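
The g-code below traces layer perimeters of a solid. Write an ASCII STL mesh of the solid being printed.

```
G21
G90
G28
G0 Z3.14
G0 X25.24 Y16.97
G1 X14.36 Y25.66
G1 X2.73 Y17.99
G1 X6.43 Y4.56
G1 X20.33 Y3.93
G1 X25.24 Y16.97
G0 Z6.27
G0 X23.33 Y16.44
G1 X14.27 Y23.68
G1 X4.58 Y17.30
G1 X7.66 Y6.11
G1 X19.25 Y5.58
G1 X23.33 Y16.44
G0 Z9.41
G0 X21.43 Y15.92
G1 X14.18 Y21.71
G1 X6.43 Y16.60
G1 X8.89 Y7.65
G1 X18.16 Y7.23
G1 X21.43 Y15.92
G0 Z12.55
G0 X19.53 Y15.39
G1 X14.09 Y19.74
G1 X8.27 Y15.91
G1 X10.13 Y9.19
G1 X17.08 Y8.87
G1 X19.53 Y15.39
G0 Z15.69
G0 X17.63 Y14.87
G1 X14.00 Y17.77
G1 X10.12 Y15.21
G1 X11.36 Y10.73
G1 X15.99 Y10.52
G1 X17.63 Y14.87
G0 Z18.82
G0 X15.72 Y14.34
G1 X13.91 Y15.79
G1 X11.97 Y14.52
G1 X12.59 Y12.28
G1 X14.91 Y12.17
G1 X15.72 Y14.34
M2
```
solid part
  facet normal 0.0000 0.0000 -1.0000
    outer loop
      vertex 0.88 18.69 0.00
      vertex 14.45 27.63 0.00
      vertex 27.14 17.49 0.00
    endloop
  endfacet
  facet normal 0.0000 0.0000 -1.0000
    outer loop
      vertex 5.20 3.02 0.00
      vertex 0.88 18.69 0.00
      vertex 27.14 17.49 0.00
    endloop
  endfacet
  facet normal 0.0000 0.0000 -1.0000
    outer loop
      vertex 21.42 2.28 0.00
      vertex 5.20 3.02 0.00
      vertex 27.14 17.49 0.00
    endloop
  endfacet
  facet normal 0.5563 0.6962 0.4538
    outer loop
      vertex 27.14 17.49 0.00
      vertex 14.45 27.63 0.00
      vertex 13.82 13.82 21.96
    endloop
  endfacet
  facet normal -0.4902 0.7441 0.4539
    outer loop
      vertex 14.45 27.63 0.00
      vertex 0.88 18.69 0.00
      vertex 13.82 13.82 21.96
    endloop
  endfacet
  facet normal -0.8591 -0.2368 0.4537
    outer loop
      vertex 0.88 18.69 0.00
      vertex 5.20 3.02 0.00
      vertex 13.82 13.82 21.96
    endloop
  endfacet
  facet normal -0.0406 -0.8902 0.4537
    outer loop
      vertex 5.20 3.02 0.00
      vertex 21.42 2.28 0.00
      vertex 13.82 13.82 21.96
    endloop
  endfacet
  facet normal 0.8342 -0.3137 0.4536
    outer loop
      vertex 21.42 2.28 0.00
      vertex 27.14 17.49 0.00
      vertex 13.82 13.82 21.96
    endloop
  endfacet
endsolid part

The G0 Z moves step by Δz≈3.14 mm. The G1 loops shrink linearly with z, so the solid tapers from its base footprint up to z≈22. Closing with a flat bottom cap and the tapered top and triangulating gives 8 facets — a regular 5-sided pyramid, base circumscribed radius ≈ 13.8 mm, apex at z ≈ 22 mm.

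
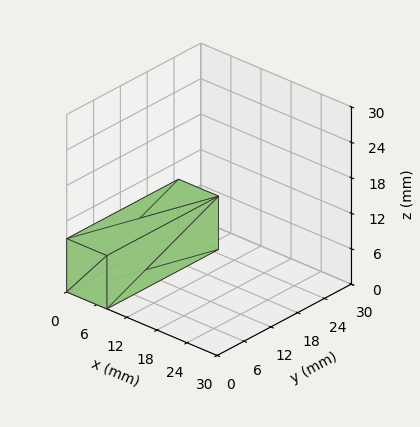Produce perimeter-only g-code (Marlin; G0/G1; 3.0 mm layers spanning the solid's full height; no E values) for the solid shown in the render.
Reading the render: the shape is a rectangular box, roughly 8 × 25 mm footprint and 9 mm tall (dimensions read to the nearest mm from the axis ticks). For the g-code, the solid's height is divided into equal slices at the stated Δz and each level perimeter traced with G1 moves after a G0 lift.

; perimeter-only toolpath
G21 ; units = mm
G90 ; absolute positioning
G28 ; home
; layer 1
G0 Z3.0
G0 X0.0 Y0.0
G1 X8.0 Y0.0
G1 X8.0 Y25.0
G1 X0.0 Y25.0
G1 X0.0 Y0.0
; layer 2
G0 Z6.0
G0 X0.0 Y0.0
G1 X8.0 Y0.0
G1 X8.0 Y25.0
G1 X0.0 Y25.0
G1 X0.0 Y0.0
; layer 3
G0 Z9.0
G0 X0.0 Y0.0
G1 X8.0 Y0.0
G1 X8.0 Y25.0
G1 X0.0 Y25.0
G1 X0.0 Y0.0
M2 ; end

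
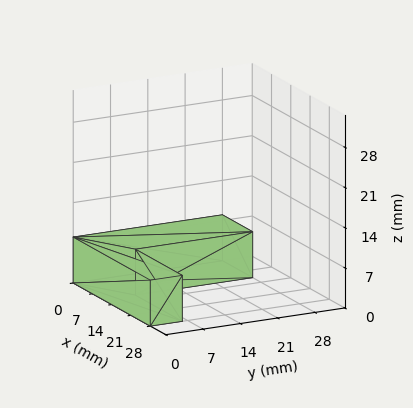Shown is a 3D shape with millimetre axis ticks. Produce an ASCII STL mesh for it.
Reading the render: the shape is an L-shaped prism: outer 28 × 28 mm, arm thicknesses ≈ 6 mm (horizontal) and 11 mm (vertical), extruded 8 mm in z (dimensions read to the nearest mm from the axis ticks). For the STL, each face is triangulated and given an outward normal.

solid part
  facet normal 0.0000 0.0000 -1.0000
    outer loop
      vertex 28.0 6.0 0.0
      vertex 28.0 0.0 0.0
      vertex 0.0 0.0 0.0
    endloop
  endfacet
  facet normal 0.0000 0.0000 -1.0000
    outer loop
      vertex 11.0 6.0 0.0
      vertex 28.0 6.0 0.0
      vertex 0.0 0.0 0.0
    endloop
  endfacet
  facet normal 0.0000 0.0000 -1.0000
    outer loop
      vertex 11.0 28.0 0.0
      vertex 11.0 6.0 0.0
      vertex 0.0 0.0 0.0
    endloop
  endfacet
  facet normal 0.0000 0.0000 -1.0000
    outer loop
      vertex 0.0 28.0 0.0
      vertex 11.0 28.0 0.0
      vertex 0.0 0.0 0.0
    endloop
  endfacet
  facet normal 0.0000 0.0000 1.0000
    outer loop
      vertex 0.0 0.0 8.0
      vertex 28.0 0.0 8.0
      vertex 28.0 6.0 8.0
    endloop
  endfacet
  facet normal 0.0000 0.0000 1.0000
    outer loop
      vertex 0.0 0.0 8.0
      vertex 28.0 6.0 8.0
      vertex 11.0 6.0 8.0
    endloop
  endfacet
  facet normal 0.0000 0.0000 1.0000
    outer loop
      vertex 0.0 0.0 8.0
      vertex 11.0 6.0 8.0
      vertex 11.0 28.0 8.0
    endloop
  endfacet
  facet normal 0.0000 0.0000 1.0000
    outer loop
      vertex 0.0 0.0 8.0
      vertex 11.0 28.0 8.0
      vertex 0.0 28.0 8.0
    endloop
  endfacet
  facet normal 0.0000 -1.0000 0.0000
    outer loop
      vertex 0.0 0.0 0.0
      vertex 28.0 0.0 0.0
      vertex 28.0 0.0 8.0
    endloop
  endfacet
  facet normal 0.0000 -1.0000 0.0000
    outer loop
      vertex 0.0 0.0 0.0
      vertex 28.0 0.0 8.0
      vertex 0.0 0.0 8.0
    endloop
  endfacet
  facet normal 1.0000 0.0000 0.0000
    outer loop
      vertex 28.0 0.0 0.0
      vertex 28.0 6.0 0.0
      vertex 28.0 6.0 8.0
    endloop
  endfacet
  facet normal 1.0000 0.0000 0.0000
    outer loop
      vertex 28.0 0.0 0.0
      vertex 28.0 6.0 8.0
      vertex 28.0 0.0 8.0
    endloop
  endfacet
  facet normal 0.0000 1.0000 0.0000
    outer loop
      vertex 28.0 6.0 0.0
      vertex 11.0 6.0 0.0
      vertex 11.0 6.0 8.0
    endloop
  endfacet
  facet normal 0.0000 1.0000 0.0000
    outer loop
      vertex 28.0 6.0 0.0
      vertex 11.0 6.0 8.0
      vertex 28.0 6.0 8.0
    endloop
  endfacet
  facet normal 1.0000 0.0000 0.0000
    outer loop
      vertex 11.0 6.0 0.0
      vertex 11.0 28.0 0.0
      vertex 11.0 28.0 8.0
    endloop
  endfacet
  facet normal 1.0000 0.0000 0.0000
    outer loop
      vertex 11.0 6.0 0.0
      vertex 11.0 28.0 8.0
      vertex 11.0 6.0 8.0
    endloop
  endfacet
  facet normal 0.0000 1.0000 0.0000
    outer loop
      vertex 11.0 28.0 0.0
      vertex 0.0 28.0 0.0
      vertex 0.0 28.0 8.0
    endloop
  endfacet
  facet normal 0.0000 1.0000 0.0000
    outer loop
      vertex 11.0 28.0 0.0
      vertex 0.0 28.0 8.0
      vertex 11.0 28.0 8.0
    endloop
  endfacet
  facet normal -1.0000 0.0000 0.0000
    outer loop
      vertex 0.0 28.0 0.0
      vertex 0.0 0.0 0.0
      vertex 0.0 0.0 8.0
    endloop
  endfacet
  facet normal -1.0000 0.0000 0.0000
    outer loop
      vertex 0.0 28.0 0.0
      vertex 0.0 0.0 8.0
      vertex 0.0 28.0 8.0
    endloop
  endfacet
endsolid part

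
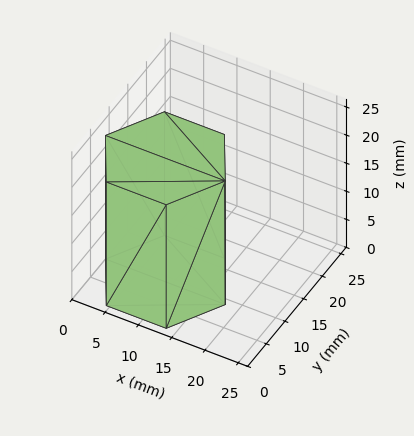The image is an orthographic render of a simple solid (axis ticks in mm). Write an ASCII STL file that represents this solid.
Reading the render: the shape is a regular 6-sided prism (a cylinder approximated with 6 flat sides), circumscribed radius ≈ 9 mm, height ≈ 22 mm (dimensions read to the nearest mm from the axis ticks). For the STL, each face is triangulated and given an outward normal.

solid part
  facet normal 0.0000 0.0000 -1.0000
    outer loop
      vertex 4.50 16.79 0.00
      vertex 13.50 16.79 0.00
      vertex 18.00 9.00 0.00
    endloop
  endfacet
  facet normal 0.0000 0.0000 -1.0000
    outer loop
      vertex 0.00 9.00 0.00
      vertex 4.50 16.79 0.00
      vertex 18.00 9.00 0.00
    endloop
  endfacet
  facet normal 0.0000 0.0000 -1.0000
    outer loop
      vertex 4.50 1.21 0.00
      vertex 0.00 9.00 0.00
      vertex 18.00 9.00 0.00
    endloop
  endfacet
  facet normal 0.0000 0.0000 -1.0000
    outer loop
      vertex 13.50 1.21 0.00
      vertex 4.50 1.21 0.00
      vertex 18.00 9.00 0.00
    endloop
  endfacet
  facet normal 0.0000 0.0000 1.0000
    outer loop
      vertex 18.00 9.00 22.00
      vertex 13.50 16.79 22.00
      vertex 4.50 16.79 22.00
    endloop
  endfacet
  facet normal 0.0000 0.0000 1.0000
    outer loop
      vertex 18.00 9.00 22.00
      vertex 4.50 16.79 22.00
      vertex 0.00 9.00 22.00
    endloop
  endfacet
  facet normal 0.0000 0.0000 1.0000
    outer loop
      vertex 18.00 9.00 22.00
      vertex 0.00 9.00 22.00
      vertex 4.50 1.21 22.00
    endloop
  endfacet
  facet normal 0.0000 0.0000 1.0000
    outer loop
      vertex 18.00 9.00 22.00
      vertex 4.50 1.21 22.00
      vertex 13.50 1.21 22.00
    endloop
  endfacet
  facet normal 0.8659 0.5002 0.0000
    outer loop
      vertex 18.00 9.00 0.00
      vertex 13.50 16.79 0.00
      vertex 13.50 16.79 22.00
    endloop
  endfacet
  facet normal 0.8659 0.5002 0.0000
    outer loop
      vertex 18.00 9.00 0.00
      vertex 13.50 16.79 22.00
      vertex 18.00 9.00 22.00
    endloop
  endfacet
  facet normal 0.0000 1.0000 0.0000
    outer loop
      vertex 13.50 16.79 0.00
      vertex 4.50 16.79 0.00
      vertex 4.50 16.79 22.00
    endloop
  endfacet
  facet normal 0.0000 1.0000 0.0000
    outer loop
      vertex 13.50 16.79 0.00
      vertex 4.50 16.79 22.00
      vertex 13.50 16.79 22.00
    endloop
  endfacet
  facet normal -0.8659 0.5002 0.0000
    outer loop
      vertex 4.50 16.79 0.00
      vertex 0.00 9.00 0.00
      vertex 0.00 9.00 22.00
    endloop
  endfacet
  facet normal -0.8659 0.5002 0.0000
    outer loop
      vertex 4.50 16.79 0.00
      vertex 0.00 9.00 22.00
      vertex 4.50 16.79 22.00
    endloop
  endfacet
  facet normal -0.8659 -0.5002 0.0000
    outer loop
      vertex 0.00 9.00 0.00
      vertex 4.50 1.21 0.00
      vertex 4.50 1.21 22.00
    endloop
  endfacet
  facet normal -0.8659 -0.5002 0.0000
    outer loop
      vertex 0.00 9.00 0.00
      vertex 4.50 1.21 22.00
      vertex 0.00 9.00 22.00
    endloop
  endfacet
  facet normal 0.0000 -1.0000 0.0000
    outer loop
      vertex 4.50 1.21 0.00
      vertex 13.50 1.21 0.00
      vertex 13.50 1.21 22.00
    endloop
  endfacet
  facet normal 0.0000 -1.0000 0.0000
    outer loop
      vertex 4.50 1.21 0.00
      vertex 13.50 1.21 22.00
      vertex 4.50 1.21 22.00
    endloop
  endfacet
  facet normal 0.8659 -0.5002 0.0000
    outer loop
      vertex 13.50 1.21 0.00
      vertex 18.00 9.00 0.00
      vertex 18.00 9.00 22.00
    endloop
  endfacet
  facet normal 0.8659 -0.5002 0.0000
    outer loop
      vertex 13.50 1.21 0.00
      vertex 18.00 9.00 22.00
      vertex 13.50 1.21 22.00
    endloop
  endfacet
endsolid part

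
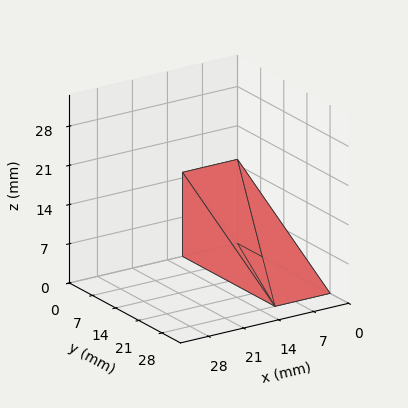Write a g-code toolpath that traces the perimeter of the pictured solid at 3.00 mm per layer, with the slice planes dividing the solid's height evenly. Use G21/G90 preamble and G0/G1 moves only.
Reading the render: the shape is a wedge (ramp): 11 × 28 mm base, rising to 15 mm along the y=0 edge and sloping linearly to z=0 at y=28 (dimensions read to the nearest mm from the axis ticks). For the g-code, the solid's height is divided into equal slices at the stated Δz and each level perimeter traced with G1 moves after a G0 lift.

; perimeter-only toolpath
G21 ; units = mm
G90 ; absolute positioning
G28 ; home
; layer 1
G0 Z3.00
G0 X0.00 Y0.00
G1 X11.00 Y0.00
G1 X11.00 Y22.40
G1 X0.00 Y22.40
G1 X0.00 Y0.00
; layer 2
G0 Z6.00
G0 X0.00 Y0.00
G1 X11.00 Y0.00
G1 X11.00 Y16.80
G1 X0.00 Y16.80
G1 X0.00 Y0.00
; layer 3
G0 Z9.00
G0 X0.00 Y0.00
G1 X11.00 Y0.00
G1 X11.00 Y11.20
G1 X0.00 Y11.20
G1 X0.00 Y0.00
; layer 4
G0 Z12.00
G0 X0.00 Y0.00
G1 X11.00 Y0.00
G1 X11.00 Y5.60
G1 X0.00 Y5.60
G1 X0.00 Y0.00
M2 ; end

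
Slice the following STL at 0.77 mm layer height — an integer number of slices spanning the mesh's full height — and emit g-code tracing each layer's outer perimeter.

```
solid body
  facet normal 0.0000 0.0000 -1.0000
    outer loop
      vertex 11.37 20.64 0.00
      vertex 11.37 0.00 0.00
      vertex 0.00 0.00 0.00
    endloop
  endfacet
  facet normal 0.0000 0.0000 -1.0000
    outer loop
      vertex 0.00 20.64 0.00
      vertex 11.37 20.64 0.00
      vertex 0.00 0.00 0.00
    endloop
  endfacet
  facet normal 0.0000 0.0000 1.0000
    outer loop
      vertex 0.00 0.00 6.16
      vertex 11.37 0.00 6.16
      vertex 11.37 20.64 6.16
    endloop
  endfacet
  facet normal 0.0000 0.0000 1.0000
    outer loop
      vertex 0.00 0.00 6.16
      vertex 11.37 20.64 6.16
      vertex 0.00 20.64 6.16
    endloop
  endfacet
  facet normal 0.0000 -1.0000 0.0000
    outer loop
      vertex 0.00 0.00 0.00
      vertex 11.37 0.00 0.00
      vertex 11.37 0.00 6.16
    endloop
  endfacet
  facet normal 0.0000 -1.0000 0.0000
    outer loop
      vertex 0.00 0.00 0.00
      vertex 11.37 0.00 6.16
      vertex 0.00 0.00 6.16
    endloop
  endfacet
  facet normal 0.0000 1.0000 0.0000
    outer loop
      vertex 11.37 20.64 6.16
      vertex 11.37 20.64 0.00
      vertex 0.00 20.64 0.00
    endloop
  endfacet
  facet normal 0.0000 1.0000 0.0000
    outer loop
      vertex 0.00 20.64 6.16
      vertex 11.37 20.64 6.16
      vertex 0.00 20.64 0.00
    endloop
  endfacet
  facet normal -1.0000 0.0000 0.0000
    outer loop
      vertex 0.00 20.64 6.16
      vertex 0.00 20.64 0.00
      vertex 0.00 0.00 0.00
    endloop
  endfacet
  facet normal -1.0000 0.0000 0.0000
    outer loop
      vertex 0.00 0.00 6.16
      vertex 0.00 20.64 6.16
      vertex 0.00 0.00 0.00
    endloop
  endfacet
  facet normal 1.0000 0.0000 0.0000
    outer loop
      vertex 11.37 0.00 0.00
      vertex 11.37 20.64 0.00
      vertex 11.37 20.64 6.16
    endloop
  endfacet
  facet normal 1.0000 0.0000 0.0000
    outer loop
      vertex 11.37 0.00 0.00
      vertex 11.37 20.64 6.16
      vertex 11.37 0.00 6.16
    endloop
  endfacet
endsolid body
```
; perimeter-only toolpath
G21 ; units = mm
G90 ; absolute positioning
G28 ; home
; layer 1
G0 Z0.77
G0 X0.00 Y0.00
G1 X11.37 Y0.00
G1 X11.37 Y20.64
G1 X0.00 Y20.64
G1 X0.00 Y0.00
; layer 2
G0 Z1.54
G0 X0.00 Y0.00
G1 X11.37 Y0.00
G1 X11.37 Y20.64
G1 X0.00 Y20.64
G1 X0.00 Y0.00
; layer 3
G0 Z2.31
G0 X0.00 Y0.00
G1 X11.37 Y0.00
G1 X11.37 Y20.64
G1 X0.00 Y20.64
G1 X0.00 Y0.00
; layer 4
G0 Z3.08
G0 X0.00 Y0.00
G1 X11.37 Y0.00
G1 X11.37 Y20.64
G1 X0.00 Y20.64
G1 X0.00 Y0.00
; layer 5
G0 Z3.85
G0 X0.00 Y0.00
G1 X11.37 Y0.00
G1 X11.37 Y20.64
G1 X0.00 Y20.64
G1 X0.00 Y0.00
; layer 6
G0 Z4.62
G0 X0.00 Y0.00
G1 X11.37 Y0.00
G1 X11.37 Y20.64
G1 X0.00 Y20.64
G1 X0.00 Y0.00
; layer 7
G0 Z5.39
G0 X0.00 Y0.00
G1 X11.37 Y0.00
G1 X11.37 Y20.64
G1 X0.00 Y20.64
G1 X0.00 Y0.00
; layer 8
G0 Z6.16
G0 X0.00 Y0.00
G1 X11.37 Y0.00
G1 X11.37 Y20.64
G1 X0.00 Y20.64
G1 X0.00 Y0.00
M2 ; end

The solid is a rectangular box, roughly 11.4 × 20.6 mm footprint and 6.16 mm tall. Slicing at Δz = 0.77 mm — 8 equal slices spanning the solid's height, so layer i sits at z = i·h/8 — gives 8 non-empty perimeters. Each is a 4-segment closed polygon; G0 lifts to the layer z and rapids to the start vertex, then G1 traces the edges.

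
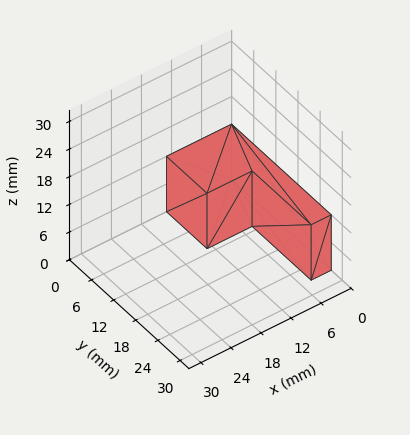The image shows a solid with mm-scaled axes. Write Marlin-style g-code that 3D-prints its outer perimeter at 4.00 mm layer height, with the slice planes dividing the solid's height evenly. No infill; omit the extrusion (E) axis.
Reading the render: the shape is an L-shaped prism: outer 13 × 27 mm, arm thicknesses ≈ 11 mm (horizontal) and 4 mm (vertical), extruded 12 mm in z (dimensions read to the nearest mm from the axis ticks). For the g-code, the solid's height is divided into equal slices at the stated Δz and each level perimeter traced with G1 moves after a G0 lift.

; perimeter-only toolpath
G21 ; units = mm
G90 ; absolute positioning
G28 ; home
; layer 1
G0 Z4.00
G0 X0.00 Y0.00
G1 X13.00 Y0.00
G1 X13.00 Y11.00
G1 X4.00 Y11.00
G1 X4.00 Y27.00
G1 X0.00 Y27.00
G1 X0.00 Y0.00
; layer 2
G0 Z8.00
G0 X0.00 Y0.00
G1 X13.00 Y0.00
G1 X13.00 Y11.00
G1 X4.00 Y11.00
G1 X4.00 Y27.00
G1 X0.00 Y27.00
G1 X0.00 Y0.00
; layer 3
G0 Z12.00
G0 X0.00 Y0.00
G1 X13.00 Y0.00
G1 X13.00 Y11.00
G1 X4.00 Y11.00
G1 X4.00 Y27.00
G1 X0.00 Y27.00
G1 X0.00 Y0.00
M2 ; end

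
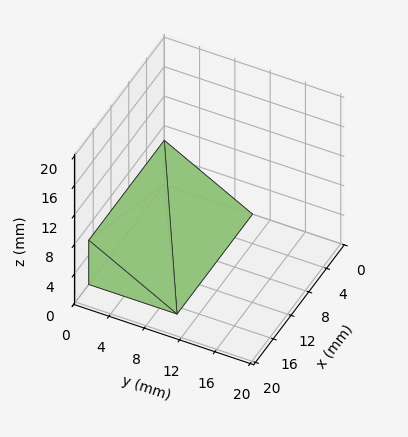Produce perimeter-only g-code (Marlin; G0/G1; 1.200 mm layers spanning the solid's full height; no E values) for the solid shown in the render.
Reading the render: the shape is a wedge (ramp): 17 × 10 mm base, rising to 6 mm along the y=0 edge and sloping linearly to z=0 at y=10 (dimensions read to the nearest mm from the axis ticks). For the g-code, the solid's height is divided into equal slices at the stated Δz and each level perimeter traced with G1 moves after a G0 lift.

; perimeter-only toolpath
G21 ; units = mm
G90 ; absolute positioning
G28 ; home
; layer 1
G0 Z1.200
G0 X0.000 Y0.000
G1 X17.000 Y0.000
G1 X17.000 Y8.000
G1 X0.000 Y8.000
G1 X0.000 Y0.000
; layer 2
G0 Z2.400
G0 X0.000 Y0.000
G1 X17.000 Y0.000
G1 X17.000 Y6.000
G1 X0.000 Y6.000
G1 X0.000 Y0.000
; layer 3
G0 Z3.600
G0 X0.000 Y0.000
G1 X17.000 Y0.000
G1 X17.000 Y4.000
G1 X0.000 Y4.000
G1 X0.000 Y0.000
; layer 4
G0 Z4.800
G0 X0.000 Y0.000
G1 X17.000 Y0.000
G1 X17.000 Y2.000
G1 X0.000 Y2.000
G1 X0.000 Y0.000
M2 ; end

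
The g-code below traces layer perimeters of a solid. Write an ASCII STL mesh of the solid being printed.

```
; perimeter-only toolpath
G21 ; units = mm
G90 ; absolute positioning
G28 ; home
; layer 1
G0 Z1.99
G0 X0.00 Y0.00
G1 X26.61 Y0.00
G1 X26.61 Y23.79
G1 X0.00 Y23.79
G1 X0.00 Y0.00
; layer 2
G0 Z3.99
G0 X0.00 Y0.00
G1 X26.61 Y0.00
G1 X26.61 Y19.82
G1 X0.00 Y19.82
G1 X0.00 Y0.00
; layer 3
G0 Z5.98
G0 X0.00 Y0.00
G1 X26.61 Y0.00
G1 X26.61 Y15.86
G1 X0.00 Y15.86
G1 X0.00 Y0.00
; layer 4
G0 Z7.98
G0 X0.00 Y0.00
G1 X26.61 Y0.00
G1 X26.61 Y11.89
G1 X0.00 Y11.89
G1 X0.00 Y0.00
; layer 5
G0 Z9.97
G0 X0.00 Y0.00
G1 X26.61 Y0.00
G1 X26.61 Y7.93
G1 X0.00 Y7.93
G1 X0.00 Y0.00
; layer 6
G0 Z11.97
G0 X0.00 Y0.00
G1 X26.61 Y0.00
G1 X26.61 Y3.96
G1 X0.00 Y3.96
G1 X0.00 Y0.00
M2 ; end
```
solid part
  facet normal 0.0000 0.0000 -1.0000
    outer loop
      vertex 26.61 27.75 0.00
      vertex 26.61 0.00 0.00
      vertex 0.00 0.00 0.00
    endloop
  endfacet
  facet normal 0.0000 0.0000 -1.0000
    outer loop
      vertex 0.00 27.75 0.00
      vertex 26.61 27.75 0.00
      vertex 0.00 0.00 0.00
    endloop
  endfacet
  facet normal 0.0000 -1.0000 0.0000
    outer loop
      vertex 0.00 0.00 0.00
      vertex 26.61 0.00 0.00
      vertex 26.61 0.00 13.96
    endloop
  endfacet
  facet normal 0.0000 -1.0000 0.0000
    outer loop
      vertex 0.00 0.00 0.00
      vertex 26.61 0.00 13.96
      vertex 0.00 0.00 13.96
    endloop
  endfacet
  facet normal 0.0000 0.4494 0.8933
    outer loop
      vertex 0.00 0.00 13.96
      vertex 26.61 0.00 13.96
      vertex 26.61 27.75 0.00
    endloop
  endfacet
  facet normal 0.0000 0.4494 0.8933
    outer loop
      vertex 0.00 0.00 13.96
      vertex 26.61 27.75 0.00
      vertex 0.00 27.75 0.00
    endloop
  endfacet
  facet normal -1.0000 0.0000 0.0000
    outer loop
      vertex 0.00 0.00 13.96
      vertex 0.00 27.75 0.00
      vertex 0.00 0.00 0.00
    endloop
  endfacet
  facet normal 1.0000 0.0000 0.0000
    outer loop
      vertex 26.61 0.00 0.00
      vertex 26.61 27.75 0.00
      vertex 26.61 0.00 13.96
    endloop
  endfacet
endsolid part

The G0 Z moves step by Δz≈1.99 mm. The G1 loops shrink linearly with z, so the solid tapers from its base footprint up to z≈14. Closing with a flat bottom cap and the tapered top and triangulating gives 8 facets — a wedge (ramp): 26.6 × 27.8 mm base, rising to 14 mm along the y=0 edge and sloping linearly to z=0 at y=27.8.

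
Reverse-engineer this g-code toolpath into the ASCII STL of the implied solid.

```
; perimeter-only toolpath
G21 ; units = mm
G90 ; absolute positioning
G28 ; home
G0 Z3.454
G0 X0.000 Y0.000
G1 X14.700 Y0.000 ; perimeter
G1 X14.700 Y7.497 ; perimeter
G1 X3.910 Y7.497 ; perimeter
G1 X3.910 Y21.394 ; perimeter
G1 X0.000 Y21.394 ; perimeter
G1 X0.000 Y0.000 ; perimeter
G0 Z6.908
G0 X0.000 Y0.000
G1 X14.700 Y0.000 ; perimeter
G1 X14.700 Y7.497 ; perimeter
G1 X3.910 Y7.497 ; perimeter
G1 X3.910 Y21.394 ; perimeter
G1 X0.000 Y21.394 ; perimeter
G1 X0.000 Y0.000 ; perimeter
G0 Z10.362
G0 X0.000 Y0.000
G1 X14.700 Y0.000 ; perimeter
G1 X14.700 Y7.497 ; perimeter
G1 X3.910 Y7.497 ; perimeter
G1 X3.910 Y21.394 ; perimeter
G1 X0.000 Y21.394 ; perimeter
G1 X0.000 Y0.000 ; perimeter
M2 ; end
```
solid part
  facet normal 0.0000 0.0000 -1.0000
    outer loop
      vertex 14.700 7.497 0.000
      vertex 14.700 0.000 0.000
      vertex 0.000 0.000 0.000
    endloop
  endfacet
  facet normal 0.0000 0.0000 -1.0000
    outer loop
      vertex 3.910 7.497 0.000
      vertex 14.700 7.497 0.000
      vertex 0.000 0.000 0.000
    endloop
  endfacet
  facet normal 0.0000 0.0000 -1.0000
    outer loop
      vertex 3.910 21.394 0.000
      vertex 3.910 7.497 0.000
      vertex 0.000 0.000 0.000
    endloop
  endfacet
  facet normal 0.0000 0.0000 -1.0000
    outer loop
      vertex 0.000 21.394 0.000
      vertex 3.910 21.394 0.000
      vertex 0.000 0.000 0.000
    endloop
  endfacet
  facet normal 0.0000 0.0000 1.0000
    outer loop
      vertex 0.000 0.000 10.362
      vertex 14.700 0.000 10.362
      vertex 14.700 7.497 10.362
    endloop
  endfacet
  facet normal 0.0000 0.0000 1.0000
    outer loop
      vertex 0.000 0.000 10.362
      vertex 14.700 7.497 10.362
      vertex 3.910 7.497 10.362
    endloop
  endfacet
  facet normal 0.0000 0.0000 1.0000
    outer loop
      vertex 0.000 0.000 10.362
      vertex 3.910 7.497 10.362
      vertex 3.910 21.394 10.362
    endloop
  endfacet
  facet normal 0.0000 0.0000 1.0000
    outer loop
      vertex 0.000 0.000 10.362
      vertex 3.910 21.394 10.362
      vertex 0.000 21.394 10.362
    endloop
  endfacet
  facet normal 0.0000 -1.0000 0.0000
    outer loop
      vertex 0.000 0.000 0.000
      vertex 14.700 0.000 0.000
      vertex 14.700 0.000 10.362
    endloop
  endfacet
  facet normal 0.0000 -1.0000 0.0000
    outer loop
      vertex 0.000 0.000 0.000
      vertex 14.700 0.000 10.362
      vertex 0.000 0.000 10.362
    endloop
  endfacet
  facet normal 1.0000 0.0000 0.0000
    outer loop
      vertex 14.700 0.000 0.000
      vertex 14.700 7.497 0.000
      vertex 14.700 7.497 10.362
    endloop
  endfacet
  facet normal 1.0000 0.0000 0.0000
    outer loop
      vertex 14.700 0.000 0.000
      vertex 14.700 7.497 10.362
      vertex 14.700 0.000 10.362
    endloop
  endfacet
  facet normal 0.0000 1.0000 0.0000
    outer loop
      vertex 14.700 7.497 0.000
      vertex 3.910 7.497 0.000
      vertex 3.910 7.497 10.362
    endloop
  endfacet
  facet normal 0.0000 1.0000 0.0000
    outer loop
      vertex 14.700 7.497 0.000
      vertex 3.910 7.497 10.362
      vertex 14.700 7.497 10.362
    endloop
  endfacet
  facet normal 1.0000 0.0000 0.0000
    outer loop
      vertex 3.910 7.497 0.000
      vertex 3.910 21.394 0.000
      vertex 3.910 21.394 10.362
    endloop
  endfacet
  facet normal 1.0000 0.0000 0.0000
    outer loop
      vertex 3.910 7.497 0.000
      vertex 3.910 21.394 10.362
      vertex 3.910 7.497 10.362
    endloop
  endfacet
  facet normal 0.0000 1.0000 0.0000
    outer loop
      vertex 3.910 21.394 0.000
      vertex 0.000 21.394 0.000
      vertex 0.000 21.394 10.362
    endloop
  endfacet
  facet normal 0.0000 1.0000 0.0000
    outer loop
      vertex 3.910 21.394 0.000
      vertex 0.000 21.394 10.362
      vertex 3.910 21.394 10.362
    endloop
  endfacet
  facet normal -1.0000 0.0000 0.0000
    outer loop
      vertex 0.000 21.394 0.000
      vertex 0.000 0.000 0.000
      vertex 0.000 0.000 10.362
    endloop
  endfacet
  facet normal -1.0000 0.0000 0.0000
    outer loop
      vertex 0.000 21.394 0.000
      vertex 0.000 0.000 10.362
      vertex 0.000 21.394 10.362
    endloop
  endfacet
endsolid part

The G0 Z moves step by Δz≈3.454 mm. Every layer's G1 loop is the same polygon, so the solid is a straight extrusion of it from z=0 to z≈10.4. Closing with flat bottom and top caps and triangulating gives 20 facets — an L-shaped prism: outer 14.7 × 21.4 mm, arm thicknesses ≈ 7.5 mm (horizontal) and 3.91 mm (vertical), extruded 10.4 mm in z.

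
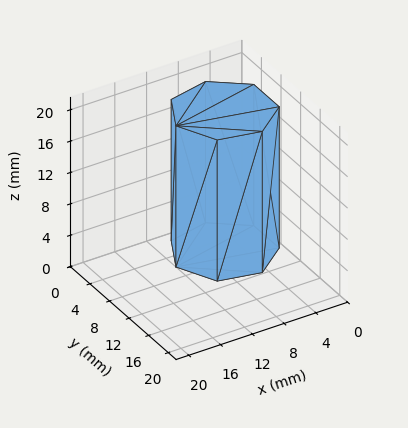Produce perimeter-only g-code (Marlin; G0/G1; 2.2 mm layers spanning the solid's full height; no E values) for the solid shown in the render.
Reading the render: the shape is a regular 7-sided prism (a cylinder approximated with 7 flat sides), circumscribed radius ≈ 6 mm, height ≈ 18 mm (dimensions read to the nearest mm from the axis ticks). For the g-code, the solid's height is divided into equal slices at the stated Δz and each level perimeter traced with G1 moves after a G0 lift.

; perimeter-only toolpath
G21 ; units = mm
G90 ; absolute positioning
G28 ; home
; layer 1
G0 Z2.2
G0 X12.0 Y6.0
G1 X9.7 Y10.7
G1 X4.7 Y11.8
G1 X0.6 Y8.6
G1 X0.6 Y3.4
G1 X4.7 Y0.2
G1 X9.7 Y1.3
G1 X12.0 Y6.0
; layer 2
G0 Z4.5
G0 X12.0 Y6.0
G1 X9.7 Y10.7
G1 X4.7 Y11.8
G1 X0.6 Y8.6
G1 X0.6 Y3.4
G1 X4.7 Y0.2
G1 X9.7 Y1.3
G1 X12.0 Y6.0
; layer 3
G0 Z6.8
G0 X12.0 Y6.0
G1 X9.7 Y10.7
G1 X4.7 Y11.8
G1 X0.6 Y8.6
G1 X0.6 Y3.4
G1 X4.7 Y0.2
G1 X9.7 Y1.3
G1 X12.0 Y6.0
; layer 4
G0 Z9.0
G0 X12.0 Y6.0
G1 X9.7 Y10.7
G1 X4.7 Y11.8
G1 X0.6 Y8.6
G1 X0.6 Y3.4
G1 X4.7 Y0.2
G1 X9.7 Y1.3
G1 X12.0 Y6.0
; layer 5
G0 Z11.2
G0 X12.0 Y6.0
G1 X9.7 Y10.7
G1 X4.7 Y11.8
G1 X0.6 Y8.6
G1 X0.6 Y3.4
G1 X4.7 Y0.2
G1 X9.7 Y1.3
G1 X12.0 Y6.0
; layer 6
G0 Z13.5
G0 X12.0 Y6.0
G1 X9.7 Y10.7
G1 X4.7 Y11.8
G1 X0.6 Y8.6
G1 X0.6 Y3.4
G1 X4.7 Y0.2
G1 X9.7 Y1.3
G1 X12.0 Y6.0
; layer 7
G0 Z15.8
G0 X12.0 Y6.0
G1 X9.7 Y10.7
G1 X4.7 Y11.8
G1 X0.6 Y8.6
G1 X0.6 Y3.4
G1 X4.7 Y0.2
G1 X9.7 Y1.3
G1 X12.0 Y6.0
; layer 8
G0 Z18.0
G0 X12.0 Y6.0
G1 X9.7 Y10.7
G1 X4.7 Y11.8
G1 X0.6 Y8.6
G1 X0.6 Y3.4
G1 X4.7 Y0.2
G1 X9.7 Y1.3
G1 X12.0 Y6.0
M2 ; end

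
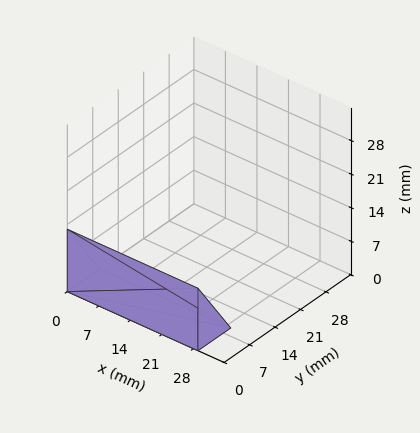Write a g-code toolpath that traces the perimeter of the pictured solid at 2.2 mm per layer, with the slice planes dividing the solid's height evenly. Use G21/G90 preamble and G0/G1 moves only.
Reading the render: the shape is a wedge (ramp): 29 × 9 mm base, rising to 13 mm along the y=0 edge and sloping linearly to z=0 at y=9 (dimensions read to the nearest mm from the axis ticks). For the g-code, the solid's height is divided into equal slices at the stated Δz and each level perimeter traced with G1 moves after a G0 lift.

; perimeter-only toolpath
G21 ; units = mm
G90 ; absolute positioning
G28 ; home
; layer 1
G0 Z2.2
G0 X0.0 Y0.0
G1 X29.0 Y0.0
G1 X29.0 Y7.5
G1 X0.0 Y7.5
G1 X0.0 Y0.0
; layer 2
G0 Z4.3
G0 X0.0 Y0.0
G1 X29.0 Y0.0
G1 X29.0 Y6.0
G1 X0.0 Y6.0
G1 X0.0 Y0.0
; layer 3
G0 Z6.5
G0 X0.0 Y0.0
G1 X29.0 Y0.0
G1 X29.0 Y4.5
G1 X0.0 Y4.5
G1 X0.0 Y0.0
; layer 4
G0 Z8.7
G0 X0.0 Y0.0
G1 X29.0 Y0.0
G1 X29.0 Y3.0
G1 X0.0 Y3.0
G1 X0.0 Y0.0
; layer 5
G0 Z10.8
G0 X0.0 Y0.0
G1 X29.0 Y0.0
G1 X29.0 Y1.5
G1 X0.0 Y1.5
G1 X0.0 Y0.0
M2 ; end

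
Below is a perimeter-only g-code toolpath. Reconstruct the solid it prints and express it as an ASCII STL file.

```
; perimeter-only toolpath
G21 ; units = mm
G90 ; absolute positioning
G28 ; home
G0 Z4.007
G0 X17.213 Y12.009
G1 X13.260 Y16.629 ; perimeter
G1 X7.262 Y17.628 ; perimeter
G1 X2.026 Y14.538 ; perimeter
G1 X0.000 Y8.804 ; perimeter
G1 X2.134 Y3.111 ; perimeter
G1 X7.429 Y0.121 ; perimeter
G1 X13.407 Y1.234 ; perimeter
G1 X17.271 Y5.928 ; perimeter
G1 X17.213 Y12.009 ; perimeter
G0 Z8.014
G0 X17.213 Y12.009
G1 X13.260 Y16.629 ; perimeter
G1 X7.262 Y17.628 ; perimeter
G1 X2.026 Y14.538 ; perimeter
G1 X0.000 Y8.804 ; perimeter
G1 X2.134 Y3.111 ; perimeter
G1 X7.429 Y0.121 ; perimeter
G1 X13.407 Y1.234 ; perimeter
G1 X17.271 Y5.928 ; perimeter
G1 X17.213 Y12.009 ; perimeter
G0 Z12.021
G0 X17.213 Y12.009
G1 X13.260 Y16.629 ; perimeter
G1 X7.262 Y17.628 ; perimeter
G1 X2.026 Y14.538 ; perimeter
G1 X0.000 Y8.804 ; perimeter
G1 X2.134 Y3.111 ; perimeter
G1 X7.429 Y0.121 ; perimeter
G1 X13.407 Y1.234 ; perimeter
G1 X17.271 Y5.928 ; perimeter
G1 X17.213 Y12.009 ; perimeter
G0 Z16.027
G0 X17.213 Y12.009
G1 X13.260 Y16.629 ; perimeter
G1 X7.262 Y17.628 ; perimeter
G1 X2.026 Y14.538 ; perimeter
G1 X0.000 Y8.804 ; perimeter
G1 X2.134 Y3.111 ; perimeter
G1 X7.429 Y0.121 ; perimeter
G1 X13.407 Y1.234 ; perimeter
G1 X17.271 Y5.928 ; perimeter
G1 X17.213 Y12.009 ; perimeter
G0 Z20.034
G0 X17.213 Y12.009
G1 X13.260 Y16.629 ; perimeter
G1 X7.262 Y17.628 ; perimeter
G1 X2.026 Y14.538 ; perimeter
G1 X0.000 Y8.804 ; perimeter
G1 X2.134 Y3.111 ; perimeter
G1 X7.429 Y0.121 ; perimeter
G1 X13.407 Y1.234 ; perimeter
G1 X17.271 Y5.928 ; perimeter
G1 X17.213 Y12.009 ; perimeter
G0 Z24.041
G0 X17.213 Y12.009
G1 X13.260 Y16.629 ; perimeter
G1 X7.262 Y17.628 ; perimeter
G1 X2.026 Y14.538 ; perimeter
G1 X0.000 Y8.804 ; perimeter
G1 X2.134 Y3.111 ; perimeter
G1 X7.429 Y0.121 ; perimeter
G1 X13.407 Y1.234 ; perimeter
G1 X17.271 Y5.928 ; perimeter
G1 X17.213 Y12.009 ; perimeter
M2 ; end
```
solid part
  facet normal 0.0000 0.0000 -1.0000
    outer loop
      vertex 7.262 17.628 0.000
      vertex 13.260 16.629 0.000
      vertex 17.213 12.009 0.000
    endloop
  endfacet
  facet normal 0.0000 0.0000 -1.0000
    outer loop
      vertex 2.026 14.538 0.000
      vertex 7.262 17.628 0.000
      vertex 17.213 12.009 0.000
    endloop
  endfacet
  facet normal 0.0000 0.0000 -1.0000
    outer loop
      vertex 0.000 8.804 0.000
      vertex 2.026 14.538 0.000
      vertex 17.213 12.009 0.000
    endloop
  endfacet
  facet normal 0.0000 0.0000 -1.0000
    outer loop
      vertex 2.134 3.111 0.000
      vertex 0.000 8.804 0.000
      vertex 17.213 12.009 0.000
    endloop
  endfacet
  facet normal 0.0000 0.0000 -1.0000
    outer loop
      vertex 7.429 0.121 0.000
      vertex 2.134 3.111 0.000
      vertex 17.213 12.009 0.000
    endloop
  endfacet
  facet normal 0.0000 0.0000 -1.0000
    outer loop
      vertex 13.407 1.234 0.000
      vertex 7.429 0.121 0.000
      vertex 17.213 12.009 0.000
    endloop
  endfacet
  facet normal 0.0000 0.0000 -1.0000
    outer loop
      vertex 17.271 5.928 0.000
      vertex 13.407 1.234 0.000
      vertex 17.213 12.009 0.000
    endloop
  endfacet
  facet normal 0.0000 0.0000 1.0000
    outer loop
      vertex 17.213 12.009 24.041
      vertex 13.260 16.629 24.041
      vertex 7.262 17.628 24.041
    endloop
  endfacet
  facet normal 0.0000 0.0000 1.0000
    outer loop
      vertex 17.213 12.009 24.041
      vertex 7.262 17.628 24.041
      vertex 2.026 14.538 24.041
    endloop
  endfacet
  facet normal 0.0000 0.0000 1.0000
    outer loop
      vertex 17.213 12.009 24.041
      vertex 2.026 14.538 24.041
      vertex 0.000 8.804 24.041
    endloop
  endfacet
  facet normal 0.0000 0.0000 1.0000
    outer loop
      vertex 17.213 12.009 24.041
      vertex 0.000 8.804 24.041
      vertex 2.134 3.111 24.041
    endloop
  endfacet
  facet normal 0.0000 0.0000 1.0000
    outer loop
      vertex 17.213 12.009 24.041
      vertex 2.134 3.111 24.041
      vertex 7.429 0.121 24.041
    endloop
  endfacet
  facet normal 0.0000 0.0000 1.0000
    outer loop
      vertex 17.213 12.009 24.041
      vertex 7.429 0.121 24.041
      vertex 13.407 1.234 24.041
    endloop
  endfacet
  facet normal 0.0000 0.0000 1.0000
    outer loop
      vertex 17.213 12.009 24.041
      vertex 13.407 1.234 24.041
      vertex 17.271 5.928 24.041
    endloop
  endfacet
  facet normal 0.7598 0.6501 0.0000
    outer loop
      vertex 17.213 12.009 0.000
      vertex 13.260 16.629 0.000
      vertex 13.260 16.629 24.041
    endloop
  endfacet
  facet normal 0.7598 0.6501 0.0000
    outer loop
      vertex 17.213 12.009 0.000
      vertex 13.260 16.629 24.041
      vertex 17.213 12.009 24.041
    endloop
  endfacet
  facet normal 0.1643 0.9864 0.0000
    outer loop
      vertex 13.260 16.629 0.000
      vertex 7.262 17.628 0.000
      vertex 7.262 17.628 24.041
    endloop
  endfacet
  facet normal 0.1643 0.9864 0.0000
    outer loop
      vertex 13.260 16.629 0.000
      vertex 7.262 17.628 24.041
      vertex 13.260 16.629 24.041
    endloop
  endfacet
  facet normal -0.5082 0.8612 0.0000
    outer loop
      vertex 7.262 17.628 0.000
      vertex 2.026 14.538 0.000
      vertex 2.026 14.538 24.041
    endloop
  endfacet
  facet normal -0.5082 0.8612 0.0000
    outer loop
      vertex 7.262 17.628 0.000
      vertex 2.026 14.538 24.041
      vertex 7.262 17.628 24.041
    endloop
  endfacet
  facet normal -0.9429 0.3331 0.0000
    outer loop
      vertex 2.026 14.538 0.000
      vertex 0.000 8.804 0.000
      vertex 0.000 8.804 24.041
    endloop
  endfacet
  facet normal -0.9429 0.3331 0.0000
    outer loop
      vertex 2.026 14.538 0.000
      vertex 0.000 8.804 24.041
      vertex 2.026 14.538 24.041
    endloop
  endfacet
  facet normal -0.9364 -0.3510 0.0000
    outer loop
      vertex 0.000 8.804 0.000
      vertex 2.134 3.111 0.000
      vertex 2.134 3.111 24.041
    endloop
  endfacet
  facet normal -0.9364 -0.3510 0.0000
    outer loop
      vertex 0.000 8.804 0.000
      vertex 2.134 3.111 24.041
      vertex 0.000 8.804 24.041
    endloop
  endfacet
  facet normal -0.4917 -0.8708 0.0000
    outer loop
      vertex 2.134 3.111 0.000
      vertex 7.429 0.121 0.000
      vertex 7.429 0.121 24.041
    endloop
  endfacet
  facet normal -0.4917 -0.8708 0.0000
    outer loop
      vertex 2.134 3.111 0.000
      vertex 7.429 0.121 24.041
      vertex 2.134 3.111 24.041
    endloop
  endfacet
  facet normal 0.1830 -0.9831 0.0000
    outer loop
      vertex 7.429 0.121 0.000
      vertex 13.407 1.234 0.000
      vertex 13.407 1.234 24.041
    endloop
  endfacet
  facet normal 0.1830 -0.9831 0.0000
    outer loop
      vertex 7.429 0.121 0.000
      vertex 13.407 1.234 24.041
      vertex 7.429 0.121 24.041
    endloop
  endfacet
  facet normal 0.7721 -0.6355 0.0000
    outer loop
      vertex 13.407 1.234 0.000
      vertex 17.271 5.928 0.000
      vertex 17.271 5.928 24.041
    endloop
  endfacet
  facet normal 0.7721 -0.6355 0.0000
    outer loop
      vertex 13.407 1.234 0.000
      vertex 17.271 5.928 24.041
      vertex 13.407 1.234 24.041
    endloop
  endfacet
  facet normal 1.0000 0.0095 0.0000
    outer loop
      vertex 17.271 5.928 0.000
      vertex 17.213 12.009 0.000
      vertex 17.213 12.009 24.041
    endloop
  endfacet
  facet normal 1.0000 0.0095 0.0000
    outer loop
      vertex 17.271 5.928 0.000
      vertex 17.213 12.009 24.041
      vertex 17.271 5.928 24.041
    endloop
  endfacet
endsolid part

The G0 Z moves step by Δz≈4.007 mm. Every layer's G1 loop is the same polygon, so the solid is a straight extrusion of it from z=0 to z≈24. Closing with flat bottom and top caps and triangulating gives 32 facets — a regular 9-sided prism (a cylinder approximated with 9 flat sides), circumscribed radius ≈ 8.89 mm, height ≈ 24 mm.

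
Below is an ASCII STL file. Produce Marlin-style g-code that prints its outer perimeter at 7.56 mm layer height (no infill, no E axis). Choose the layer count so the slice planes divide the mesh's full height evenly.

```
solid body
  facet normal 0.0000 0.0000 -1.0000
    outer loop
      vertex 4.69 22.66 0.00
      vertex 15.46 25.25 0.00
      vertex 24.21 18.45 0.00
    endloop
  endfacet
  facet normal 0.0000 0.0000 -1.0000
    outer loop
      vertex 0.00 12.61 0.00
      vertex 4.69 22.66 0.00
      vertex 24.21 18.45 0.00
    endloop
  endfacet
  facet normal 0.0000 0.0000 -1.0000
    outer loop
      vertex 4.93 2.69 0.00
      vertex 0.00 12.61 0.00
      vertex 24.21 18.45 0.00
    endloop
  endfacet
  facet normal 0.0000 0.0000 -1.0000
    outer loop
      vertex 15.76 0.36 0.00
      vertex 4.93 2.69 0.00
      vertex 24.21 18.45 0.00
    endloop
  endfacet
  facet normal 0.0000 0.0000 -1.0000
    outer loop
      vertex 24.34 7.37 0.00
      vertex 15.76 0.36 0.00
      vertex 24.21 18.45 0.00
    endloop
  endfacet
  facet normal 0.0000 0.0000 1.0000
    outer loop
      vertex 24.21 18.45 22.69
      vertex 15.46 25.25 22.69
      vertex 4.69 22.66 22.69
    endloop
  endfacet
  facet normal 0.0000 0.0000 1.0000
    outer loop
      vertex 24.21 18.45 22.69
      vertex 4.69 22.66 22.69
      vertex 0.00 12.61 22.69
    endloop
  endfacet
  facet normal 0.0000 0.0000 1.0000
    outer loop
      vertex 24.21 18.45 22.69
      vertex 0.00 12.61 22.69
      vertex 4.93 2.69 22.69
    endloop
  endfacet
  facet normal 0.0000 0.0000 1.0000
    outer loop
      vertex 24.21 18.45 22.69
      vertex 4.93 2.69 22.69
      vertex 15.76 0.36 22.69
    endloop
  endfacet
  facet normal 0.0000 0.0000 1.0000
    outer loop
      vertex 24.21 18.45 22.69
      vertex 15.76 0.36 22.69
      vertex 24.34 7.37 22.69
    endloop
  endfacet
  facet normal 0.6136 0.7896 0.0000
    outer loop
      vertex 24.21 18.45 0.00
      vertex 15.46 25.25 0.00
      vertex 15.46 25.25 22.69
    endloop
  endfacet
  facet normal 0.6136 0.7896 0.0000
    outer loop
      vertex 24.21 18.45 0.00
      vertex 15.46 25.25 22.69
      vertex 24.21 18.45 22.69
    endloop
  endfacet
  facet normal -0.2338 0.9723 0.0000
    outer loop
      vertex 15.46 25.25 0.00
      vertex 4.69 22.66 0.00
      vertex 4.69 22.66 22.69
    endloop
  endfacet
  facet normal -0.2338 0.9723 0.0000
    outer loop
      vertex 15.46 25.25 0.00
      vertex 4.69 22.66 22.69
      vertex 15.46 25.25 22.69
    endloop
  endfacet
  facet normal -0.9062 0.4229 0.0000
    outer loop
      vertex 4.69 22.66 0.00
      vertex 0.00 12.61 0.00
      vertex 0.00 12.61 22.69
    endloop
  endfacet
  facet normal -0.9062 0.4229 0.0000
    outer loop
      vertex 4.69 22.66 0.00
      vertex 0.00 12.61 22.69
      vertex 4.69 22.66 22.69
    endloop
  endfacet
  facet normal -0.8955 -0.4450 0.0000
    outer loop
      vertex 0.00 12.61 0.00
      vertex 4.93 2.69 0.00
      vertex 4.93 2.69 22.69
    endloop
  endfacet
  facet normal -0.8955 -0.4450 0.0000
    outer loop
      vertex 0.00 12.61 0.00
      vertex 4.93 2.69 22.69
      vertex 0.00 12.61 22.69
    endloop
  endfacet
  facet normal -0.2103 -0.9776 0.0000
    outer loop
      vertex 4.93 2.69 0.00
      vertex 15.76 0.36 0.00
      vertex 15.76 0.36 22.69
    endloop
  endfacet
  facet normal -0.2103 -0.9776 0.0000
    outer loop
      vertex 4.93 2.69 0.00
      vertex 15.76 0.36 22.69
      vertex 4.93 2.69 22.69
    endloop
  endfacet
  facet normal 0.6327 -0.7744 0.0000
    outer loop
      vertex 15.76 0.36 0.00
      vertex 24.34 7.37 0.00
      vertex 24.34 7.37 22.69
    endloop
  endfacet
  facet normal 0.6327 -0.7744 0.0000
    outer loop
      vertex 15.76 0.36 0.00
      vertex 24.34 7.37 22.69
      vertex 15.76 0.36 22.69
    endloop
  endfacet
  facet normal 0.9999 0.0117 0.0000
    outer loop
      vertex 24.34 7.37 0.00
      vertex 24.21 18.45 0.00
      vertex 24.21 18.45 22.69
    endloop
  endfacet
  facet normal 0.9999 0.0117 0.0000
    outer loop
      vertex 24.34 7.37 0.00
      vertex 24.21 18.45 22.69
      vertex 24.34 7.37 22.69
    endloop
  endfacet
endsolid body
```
; perimeter-only toolpath
G21 ; units = mm
G90 ; absolute positioning
G28 ; home
; layer 1
G0 Z7.56
G0 X24.21 Y18.45
G1 X15.46 Y25.25
G1 X4.69 Y22.66
G1 X0.00 Y12.61
G1 X4.93 Y2.69
G1 X15.76 Y0.36
G1 X24.34 Y7.37
G1 X24.21 Y18.45
; layer 2
G0 Z15.13
G0 X24.21 Y18.45
G1 X15.46 Y25.25
G1 X4.69 Y22.66
G1 X0.00 Y12.61
G1 X4.93 Y2.69
G1 X15.76 Y0.36
G1 X24.34 Y7.37
G1 X24.21 Y18.45
; layer 3
G0 Z22.69
G0 X24.21 Y18.45
G1 X15.46 Y25.25
G1 X4.69 Y22.66
G1 X0.00 Y12.61
G1 X4.93 Y2.69
G1 X15.76 Y0.36
G1 X24.34 Y7.37
G1 X24.21 Y18.45
M2 ; end

The solid is a regular 7-sided prism (a cylinder approximated with 7 flat sides), circumscribed radius ≈ 12.8 mm, height ≈ 22.7 mm. Slicing at Δz = 7.56 mm — 3 equal slices spanning the solid's height, so layer i sits at z = i·h/3 — gives 3 non-empty perimeters. Each is a 7-segment closed polygon; G0 lifts to the layer z and rapids to the start vertex, then G1 traces the edges.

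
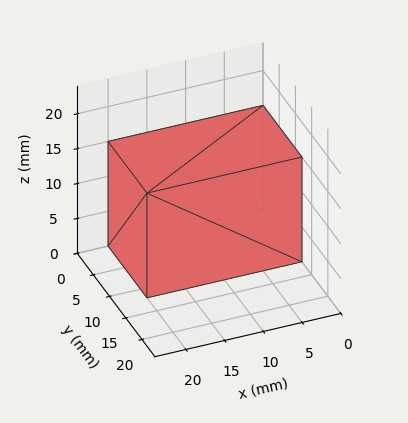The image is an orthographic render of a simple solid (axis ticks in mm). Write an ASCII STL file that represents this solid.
Reading the render: the shape is a rectangular box, roughly 20 × 12 mm footprint and 15 mm tall (dimensions read to the nearest mm from the axis ticks). For the STL, each face is triangulated and given an outward normal.

solid part
  facet normal 0.0000 0.0000 -1.0000
    outer loop
      vertex 20.00 12.00 0.00
      vertex 20.00 0.00 0.00
      vertex 0.00 0.00 0.00
    endloop
  endfacet
  facet normal 0.0000 0.0000 -1.0000
    outer loop
      vertex 0.00 12.00 0.00
      vertex 20.00 12.00 0.00
      vertex 0.00 0.00 0.00
    endloop
  endfacet
  facet normal 0.0000 0.0000 1.0000
    outer loop
      vertex 0.00 0.00 15.00
      vertex 20.00 0.00 15.00
      vertex 20.00 12.00 15.00
    endloop
  endfacet
  facet normal 0.0000 0.0000 1.0000
    outer loop
      vertex 0.00 0.00 15.00
      vertex 20.00 12.00 15.00
      vertex 0.00 12.00 15.00
    endloop
  endfacet
  facet normal 0.0000 -1.0000 0.0000
    outer loop
      vertex 0.00 0.00 0.00
      vertex 20.00 0.00 0.00
      vertex 20.00 0.00 15.00
    endloop
  endfacet
  facet normal 0.0000 -1.0000 0.0000
    outer loop
      vertex 0.00 0.00 0.00
      vertex 20.00 0.00 15.00
      vertex 0.00 0.00 15.00
    endloop
  endfacet
  facet normal 0.0000 1.0000 0.0000
    outer loop
      vertex 20.00 12.00 15.00
      vertex 20.00 12.00 0.00
      vertex 0.00 12.00 0.00
    endloop
  endfacet
  facet normal 0.0000 1.0000 0.0000
    outer loop
      vertex 0.00 12.00 15.00
      vertex 20.00 12.00 15.00
      vertex 0.00 12.00 0.00
    endloop
  endfacet
  facet normal -1.0000 0.0000 0.0000
    outer loop
      vertex 0.00 12.00 15.00
      vertex 0.00 12.00 0.00
      vertex 0.00 0.00 0.00
    endloop
  endfacet
  facet normal -1.0000 0.0000 0.0000
    outer loop
      vertex 0.00 0.00 15.00
      vertex 0.00 12.00 15.00
      vertex 0.00 0.00 0.00
    endloop
  endfacet
  facet normal 1.0000 0.0000 0.0000
    outer loop
      vertex 20.00 0.00 0.00
      vertex 20.00 12.00 0.00
      vertex 20.00 12.00 15.00
    endloop
  endfacet
  facet normal 1.0000 0.0000 0.0000
    outer loop
      vertex 20.00 0.00 0.00
      vertex 20.00 12.00 15.00
      vertex 20.00 0.00 15.00
    endloop
  endfacet
endsolid part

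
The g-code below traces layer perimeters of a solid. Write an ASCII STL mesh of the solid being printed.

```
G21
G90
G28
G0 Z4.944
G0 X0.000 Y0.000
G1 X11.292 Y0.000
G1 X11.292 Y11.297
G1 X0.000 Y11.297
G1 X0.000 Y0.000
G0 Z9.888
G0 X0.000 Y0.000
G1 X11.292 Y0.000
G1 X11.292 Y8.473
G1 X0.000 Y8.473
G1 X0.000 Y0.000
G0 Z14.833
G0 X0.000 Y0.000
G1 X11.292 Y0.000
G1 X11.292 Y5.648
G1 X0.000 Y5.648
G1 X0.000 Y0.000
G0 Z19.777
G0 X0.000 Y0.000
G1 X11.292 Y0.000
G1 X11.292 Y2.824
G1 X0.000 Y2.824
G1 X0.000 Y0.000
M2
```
solid part
  facet normal 0.0000 0.0000 -1.0000
    outer loop
      vertex 11.292 14.121 0.000
      vertex 11.292 0.000 0.000
      vertex 0.000 0.000 0.000
    endloop
  endfacet
  facet normal 0.0000 0.0000 -1.0000
    outer loop
      vertex 0.000 14.121 0.000
      vertex 11.292 14.121 0.000
      vertex 0.000 0.000 0.000
    endloop
  endfacet
  facet normal 0.0000 -1.0000 0.0000
    outer loop
      vertex 0.000 0.000 0.000
      vertex 11.292 0.000 0.000
      vertex 11.292 0.000 24.721
    endloop
  endfacet
  facet normal 0.0000 -1.0000 0.0000
    outer loop
      vertex 0.000 0.000 0.000
      vertex 11.292 0.000 24.721
      vertex 0.000 0.000 24.721
    endloop
  endfacet
  facet normal 0.0000 0.8683 0.4960
    outer loop
      vertex 0.000 0.000 24.721
      vertex 11.292 0.000 24.721
      vertex 11.292 14.121 0.000
    endloop
  endfacet
  facet normal 0.0000 0.8683 0.4960
    outer loop
      vertex 0.000 0.000 24.721
      vertex 11.292 14.121 0.000
      vertex 0.000 14.121 0.000
    endloop
  endfacet
  facet normal -1.0000 0.0000 0.0000
    outer loop
      vertex 0.000 0.000 24.721
      vertex 0.000 14.121 0.000
      vertex 0.000 0.000 0.000
    endloop
  endfacet
  facet normal 1.0000 0.0000 0.0000
    outer loop
      vertex 11.292 0.000 0.000
      vertex 11.292 14.121 0.000
      vertex 11.292 0.000 24.721
    endloop
  endfacet
endsolid part

The G0 Z moves step by Δz≈4.944 mm. The G1 loops shrink linearly with z, so the solid tapers from its base footprint up to z≈24.7. Closing with a flat bottom cap and the tapered top and triangulating gives 8 facets — a wedge (ramp): 11.3 × 14.1 mm base, rising to 24.7 mm along the y=0 edge and sloping linearly to z=0 at y=14.1.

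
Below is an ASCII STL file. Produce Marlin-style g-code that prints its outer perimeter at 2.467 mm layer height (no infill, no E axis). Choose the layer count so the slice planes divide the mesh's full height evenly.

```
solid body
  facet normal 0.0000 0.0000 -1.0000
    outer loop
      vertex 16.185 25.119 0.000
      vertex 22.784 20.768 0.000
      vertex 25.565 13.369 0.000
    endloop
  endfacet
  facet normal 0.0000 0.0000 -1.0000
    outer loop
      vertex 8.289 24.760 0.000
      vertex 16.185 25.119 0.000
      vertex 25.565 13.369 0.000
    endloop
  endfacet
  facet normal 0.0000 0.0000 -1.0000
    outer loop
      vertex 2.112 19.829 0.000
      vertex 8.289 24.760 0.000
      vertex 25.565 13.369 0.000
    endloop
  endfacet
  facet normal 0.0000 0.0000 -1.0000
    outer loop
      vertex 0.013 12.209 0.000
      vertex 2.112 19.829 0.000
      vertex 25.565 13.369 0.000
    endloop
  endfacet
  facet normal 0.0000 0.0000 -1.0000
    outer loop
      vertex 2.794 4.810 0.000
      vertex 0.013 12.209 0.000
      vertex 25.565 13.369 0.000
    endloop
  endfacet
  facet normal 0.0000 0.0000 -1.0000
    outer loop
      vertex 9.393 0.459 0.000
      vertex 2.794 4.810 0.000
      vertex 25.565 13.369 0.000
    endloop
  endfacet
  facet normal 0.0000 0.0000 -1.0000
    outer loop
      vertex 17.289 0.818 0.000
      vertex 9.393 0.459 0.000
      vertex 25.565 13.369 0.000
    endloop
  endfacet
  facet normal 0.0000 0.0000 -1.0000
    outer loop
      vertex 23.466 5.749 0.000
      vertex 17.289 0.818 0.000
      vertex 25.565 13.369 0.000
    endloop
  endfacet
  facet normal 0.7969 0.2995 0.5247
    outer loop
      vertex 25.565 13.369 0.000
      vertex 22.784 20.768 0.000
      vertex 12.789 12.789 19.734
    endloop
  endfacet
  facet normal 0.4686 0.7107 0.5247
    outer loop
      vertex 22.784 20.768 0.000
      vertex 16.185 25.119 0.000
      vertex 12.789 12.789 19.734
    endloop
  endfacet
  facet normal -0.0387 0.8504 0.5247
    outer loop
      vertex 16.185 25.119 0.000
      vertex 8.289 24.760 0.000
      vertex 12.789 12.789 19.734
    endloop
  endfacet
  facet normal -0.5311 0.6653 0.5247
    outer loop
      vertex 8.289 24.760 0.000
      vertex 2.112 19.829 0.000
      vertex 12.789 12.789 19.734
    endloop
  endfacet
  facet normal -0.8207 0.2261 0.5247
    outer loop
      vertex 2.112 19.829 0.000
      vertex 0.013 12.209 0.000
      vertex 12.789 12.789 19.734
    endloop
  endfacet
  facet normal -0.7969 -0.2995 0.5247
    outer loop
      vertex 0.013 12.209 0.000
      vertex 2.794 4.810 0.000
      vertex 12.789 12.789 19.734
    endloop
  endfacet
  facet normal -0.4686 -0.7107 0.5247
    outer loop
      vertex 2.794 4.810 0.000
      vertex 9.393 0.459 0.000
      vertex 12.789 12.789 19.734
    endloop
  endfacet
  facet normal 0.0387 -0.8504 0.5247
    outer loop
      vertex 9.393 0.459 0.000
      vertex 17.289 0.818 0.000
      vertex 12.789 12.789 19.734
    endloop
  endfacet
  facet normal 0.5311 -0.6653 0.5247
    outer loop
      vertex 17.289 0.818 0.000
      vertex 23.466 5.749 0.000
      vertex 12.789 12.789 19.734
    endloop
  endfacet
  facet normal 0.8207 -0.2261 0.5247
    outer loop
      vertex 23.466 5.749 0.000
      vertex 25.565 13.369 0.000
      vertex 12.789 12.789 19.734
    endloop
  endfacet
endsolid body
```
; perimeter-only toolpath
G21 ; units = mm
G90 ; absolute positioning
G28 ; home
; layer 1
G0 Z2.467
G0 X23.968 Y13.296
G1 X21.535 Y19.771
G1 X15.760 Y23.578
G1 X8.851 Y23.264
G1 X3.447 Y18.949
G1 X1.610 Y12.281
G1 X4.043 Y5.807
G1 X9.818 Y2.000
G1 X16.727 Y2.314
G1 X22.131 Y6.629
G1 X23.968 Y13.296
; layer 2
G0 Z4.934
G0 X22.371 Y13.224
G1 X20.285 Y18.773
G1 X15.336 Y22.037
G1 X9.414 Y21.767
G1 X4.781 Y18.069
G1 X3.207 Y12.354
G1 X5.293 Y6.805
G1 X10.242 Y3.542
G1 X16.164 Y3.811
G1 X20.797 Y7.509
G1 X22.371 Y13.224
; layer 3
G0 Z7.400
G0 X20.774 Y13.151
G1 X19.036 Y17.776
G1 X14.912 Y20.495
G1 X9.976 Y20.271
G1 X6.116 Y17.189
G1 X4.804 Y12.427
G1 X6.542 Y7.802
G1 X10.666 Y5.083
G1 X15.602 Y5.307
G1 X19.462 Y8.389
G1 X20.774 Y13.151
; layer 4
G0 Z9.867
G0 X19.177 Y13.079
G1 X17.787 Y16.779
G1 X14.487 Y18.954
G1 X10.539 Y18.774
G1 X7.450 Y16.309
G1 X6.401 Y12.499
G1 X7.792 Y8.800
G1 X11.091 Y6.624
G1 X15.039 Y6.803
G1 X18.128 Y9.269
G1 X19.177 Y13.079
; layer 5
G0 Z12.334
G0 X17.580 Y13.006
G1 X16.537 Y15.781
G1 X14.062 Y17.413
G1 X11.101 Y17.278
G1 X8.785 Y15.429
G1 X7.998 Y12.572
G1 X9.041 Y9.797
G1 X11.515 Y8.165
G1 X14.477 Y8.300
G1 X16.793 Y10.149
G1 X17.580 Y13.006
; layer 6
G0 Z14.801
G0 X15.983 Y12.934
G1 X15.288 Y14.784
G1 X13.638 Y15.871
G1 X11.664 Y15.782
G1 X10.120 Y14.549
G1 X9.595 Y12.644
G1 X10.290 Y10.794
G1 X11.940 Y9.707
G1 X13.914 Y9.796
G1 X15.458 Y11.029
G1 X15.983 Y12.934
; layer 7
G0 Z17.267
G0 X14.386 Y12.861
G1 X14.038 Y13.786
G1 X13.213 Y14.330
G1 X12.226 Y14.285
G1 X11.454 Y13.669
G1 X11.192 Y12.716
G1 X11.540 Y11.792
G1 X12.364 Y11.248
G1 X13.351 Y11.293
G1 X14.124 Y11.909
G1 X14.386 Y12.861
M2 ; end

The solid is a regular 10-sided pyramid, base circumscribed radius ≈ 12.8 mm, apex at z ≈ 19.7 mm. Slicing at Δz = 2.467 mm — 8 equal slices spanning the solid's height, so layer i sits at z = i·h/8 — gives 7 non-empty perimeters. Each is a 10-segment closed polygon; G0 lifts to the layer z and rapids to the start vertex, then G1 traces the edges. The cross-section shrinks linearly with z (the slice at the apex is degenerate and omitted).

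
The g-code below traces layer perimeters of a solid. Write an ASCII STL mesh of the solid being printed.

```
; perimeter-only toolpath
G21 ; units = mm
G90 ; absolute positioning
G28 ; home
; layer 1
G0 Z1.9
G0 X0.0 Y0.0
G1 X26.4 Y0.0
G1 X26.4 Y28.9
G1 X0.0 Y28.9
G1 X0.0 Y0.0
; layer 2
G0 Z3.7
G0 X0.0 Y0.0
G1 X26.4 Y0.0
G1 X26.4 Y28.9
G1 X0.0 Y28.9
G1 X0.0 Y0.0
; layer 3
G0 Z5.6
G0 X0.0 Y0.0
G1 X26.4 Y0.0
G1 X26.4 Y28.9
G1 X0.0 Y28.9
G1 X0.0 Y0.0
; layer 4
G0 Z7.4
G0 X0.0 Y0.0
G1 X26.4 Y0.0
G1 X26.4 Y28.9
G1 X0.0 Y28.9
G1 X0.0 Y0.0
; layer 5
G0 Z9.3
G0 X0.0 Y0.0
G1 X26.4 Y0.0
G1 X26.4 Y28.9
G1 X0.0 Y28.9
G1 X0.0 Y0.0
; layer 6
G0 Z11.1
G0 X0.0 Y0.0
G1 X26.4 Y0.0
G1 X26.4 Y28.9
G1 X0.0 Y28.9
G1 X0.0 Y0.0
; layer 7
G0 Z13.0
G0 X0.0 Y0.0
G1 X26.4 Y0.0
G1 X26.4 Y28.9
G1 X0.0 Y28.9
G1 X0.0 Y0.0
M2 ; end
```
solid part
  facet normal 0.0000 0.0000 -1.0000
    outer loop
      vertex 26.4 28.9 0.0
      vertex 26.4 0.0 0.0
      vertex 0.0 0.0 0.0
    endloop
  endfacet
  facet normal 0.0000 0.0000 -1.0000
    outer loop
      vertex 0.0 28.9 0.0
      vertex 26.4 28.9 0.0
      vertex 0.0 0.0 0.0
    endloop
  endfacet
  facet normal 0.0000 0.0000 1.0000
    outer loop
      vertex 0.0 0.0 13.0
      vertex 26.4 0.0 13.0
      vertex 26.4 28.9 13.0
    endloop
  endfacet
  facet normal 0.0000 0.0000 1.0000
    outer loop
      vertex 0.0 0.0 13.0
      vertex 26.4 28.9 13.0
      vertex 0.0 28.9 13.0
    endloop
  endfacet
  facet normal 0.0000 -1.0000 0.0000
    outer loop
      vertex 0.0 0.0 0.0
      vertex 26.4 0.0 0.0
      vertex 26.4 0.0 13.0
    endloop
  endfacet
  facet normal 0.0000 -1.0000 0.0000
    outer loop
      vertex 0.0 0.0 0.0
      vertex 26.4 0.0 13.0
      vertex 0.0 0.0 13.0
    endloop
  endfacet
  facet normal 0.0000 1.0000 0.0000
    outer loop
      vertex 26.4 28.9 13.0
      vertex 26.4 28.9 0.0
      vertex 0.0 28.9 0.0
    endloop
  endfacet
  facet normal 0.0000 1.0000 0.0000
    outer loop
      vertex 0.0 28.9 13.0
      vertex 26.4 28.9 13.0
      vertex 0.0 28.9 0.0
    endloop
  endfacet
  facet normal -1.0000 0.0000 0.0000
    outer loop
      vertex 0.0 28.9 13.0
      vertex 0.0 28.9 0.0
      vertex 0.0 0.0 0.0
    endloop
  endfacet
  facet normal -1.0000 0.0000 0.0000
    outer loop
      vertex 0.0 0.0 13.0
      vertex 0.0 28.9 13.0
      vertex 0.0 0.0 0.0
    endloop
  endfacet
  facet normal 1.0000 0.0000 0.0000
    outer loop
      vertex 26.4 0.0 0.0
      vertex 26.4 28.9 0.0
      vertex 26.4 28.9 13.0
    endloop
  endfacet
  facet normal 1.0000 0.0000 0.0000
    outer loop
      vertex 26.4 0.0 0.0
      vertex 26.4 28.9 13.0
      vertex 26.4 0.0 13.0
    endloop
  endfacet
endsolid part

The G0 Z moves step by Δz≈1.9 mm. Every layer's G1 loop is the same polygon, so the solid is a straight extrusion of it from z=0 to z≈13. Closing with flat bottom and top caps and triangulating gives 12 facets — a rectangular box, roughly 26.4 × 28.9 mm footprint and 13 mm tall.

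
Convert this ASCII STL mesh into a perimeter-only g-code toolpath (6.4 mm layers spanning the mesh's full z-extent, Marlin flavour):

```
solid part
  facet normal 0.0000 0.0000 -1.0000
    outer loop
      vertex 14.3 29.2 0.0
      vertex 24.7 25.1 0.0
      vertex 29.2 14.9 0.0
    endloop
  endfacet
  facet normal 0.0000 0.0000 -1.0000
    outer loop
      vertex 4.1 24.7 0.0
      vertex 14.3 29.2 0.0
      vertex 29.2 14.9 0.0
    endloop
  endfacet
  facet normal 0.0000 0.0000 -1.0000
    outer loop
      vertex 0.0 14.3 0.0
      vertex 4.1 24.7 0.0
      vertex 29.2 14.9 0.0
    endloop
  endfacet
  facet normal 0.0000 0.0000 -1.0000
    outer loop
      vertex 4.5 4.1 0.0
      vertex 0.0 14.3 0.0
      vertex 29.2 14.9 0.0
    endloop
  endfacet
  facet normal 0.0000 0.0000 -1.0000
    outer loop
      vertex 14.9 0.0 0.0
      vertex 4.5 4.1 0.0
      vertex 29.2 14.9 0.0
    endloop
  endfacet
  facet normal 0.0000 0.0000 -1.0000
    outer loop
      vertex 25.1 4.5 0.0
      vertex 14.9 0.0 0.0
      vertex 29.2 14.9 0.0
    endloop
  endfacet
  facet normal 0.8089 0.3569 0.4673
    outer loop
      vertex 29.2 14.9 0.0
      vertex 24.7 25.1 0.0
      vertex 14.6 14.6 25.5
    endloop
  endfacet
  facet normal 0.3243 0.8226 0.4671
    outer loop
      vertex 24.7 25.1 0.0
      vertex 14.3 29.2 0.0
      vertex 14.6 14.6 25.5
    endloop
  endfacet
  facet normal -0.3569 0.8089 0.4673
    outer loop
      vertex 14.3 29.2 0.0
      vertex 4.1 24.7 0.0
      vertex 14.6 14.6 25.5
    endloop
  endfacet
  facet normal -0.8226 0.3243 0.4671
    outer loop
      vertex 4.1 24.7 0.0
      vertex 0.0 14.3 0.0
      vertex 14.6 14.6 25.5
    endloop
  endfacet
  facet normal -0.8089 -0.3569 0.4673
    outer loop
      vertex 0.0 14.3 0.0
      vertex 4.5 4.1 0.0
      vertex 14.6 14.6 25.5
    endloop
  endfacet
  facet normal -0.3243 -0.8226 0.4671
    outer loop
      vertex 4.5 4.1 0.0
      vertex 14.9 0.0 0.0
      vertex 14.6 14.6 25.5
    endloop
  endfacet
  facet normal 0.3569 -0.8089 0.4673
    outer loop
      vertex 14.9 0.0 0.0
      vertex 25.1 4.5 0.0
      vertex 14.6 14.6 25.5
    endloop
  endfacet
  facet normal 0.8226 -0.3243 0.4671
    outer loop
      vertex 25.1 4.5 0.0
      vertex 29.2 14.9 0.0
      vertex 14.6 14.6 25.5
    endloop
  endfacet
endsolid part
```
; perimeter-only toolpath
G21 ; units = mm
G90 ; absolute positioning
G28 ; home
; layer 1
G0 Z6.4
G0 X25.5 Y14.8
G1 X22.2 Y22.5
G1 X14.4 Y25.5
G1 X6.7 Y22.2
G1 X3.6 Y14.4
G1 X7.0 Y6.7
G1 X14.8 Y3.6
G1 X22.5 Y7.0
G1 X25.5 Y14.8
; layer 2
G0 Z12.8
G0 X21.9 Y14.8
G1 X19.6 Y19.9
G1 X14.4 Y21.9
G1 X9.3 Y19.6
G1 X7.3 Y14.4
G1 X9.6 Y9.3
G1 X14.8 Y7.3
G1 X19.9 Y9.6
G1 X21.9 Y14.8
; layer 3
G0 Z19.1
G0 X18.2 Y14.7
G1 X17.1 Y17.2
G1 X14.5 Y18.2
G1 X12.0 Y17.1
G1 X10.9 Y14.5
G1 X12.1 Y12.0
G1 X14.7 Y10.9
G1 X17.2 Y12.1
G1 X18.2 Y14.7
M2 ; end

The solid is a regular 8-sided pyramid, base circumscribed radius ≈ 14.6 mm, apex at z ≈ 25.5 mm. Slicing at Δz = 6.4 mm — 4 equal slices spanning the solid's height, so layer i sits at z = i·h/4 — gives 3 non-empty perimeters. Each is a 8-segment closed polygon; G0 lifts to the layer z and rapids to the start vertex, then G1 traces the edges. The cross-section shrinks linearly with z (the slice at the apex is degenerate and omitted).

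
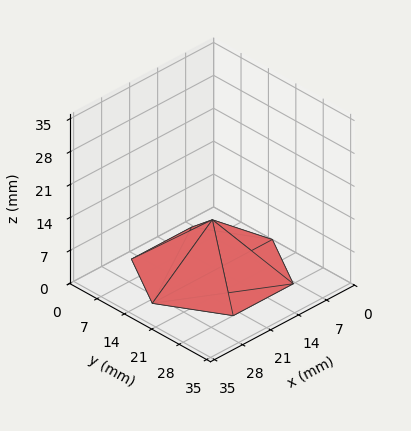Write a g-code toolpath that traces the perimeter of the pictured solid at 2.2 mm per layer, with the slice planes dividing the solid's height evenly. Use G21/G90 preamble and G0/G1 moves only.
Reading the render: the shape is a regular 6-sided pyramid, base circumscribed radius ≈ 15 mm, apex at z ≈ 11 mm (dimensions read to the nearest mm from the axis ticks). For the g-code, the solid's height is divided into equal slices at the stated Δz and each level perimeter traced with G1 moves after a G0 lift.

; perimeter-only toolpath
G21 ; units = mm
G90 ; absolute positioning
G28 ; home
; layer 1
G0 Z2.2
G0 X27.0 Y15.0
G1 X21.0 Y25.4
G1 X9.0 Y25.4
G1 X3.0 Y15.0
G1 X9.0 Y4.6
G1 X21.0 Y4.6
G1 X27.0 Y15.0
; layer 2
G0 Z4.4
G0 X24.0 Y15.0
G1 X19.5 Y22.8
G1 X10.5 Y22.8
G1 X6.0 Y15.0
G1 X10.5 Y7.2
G1 X19.5 Y7.2
G1 X24.0 Y15.0
; layer 3
G0 Z6.6
G0 X21.0 Y15.0
G1 X18.0 Y20.2
G1 X12.0 Y20.2
G1 X9.0 Y15.0
G1 X12.0 Y9.8
G1 X18.0 Y9.8
G1 X21.0 Y15.0
; layer 4
G0 Z8.8
G0 X18.0 Y15.0
G1 X16.5 Y17.6
G1 X13.5 Y17.6
G1 X12.0 Y15.0
G1 X13.5 Y12.4
G1 X16.5 Y12.4
G1 X18.0 Y15.0
M2 ; end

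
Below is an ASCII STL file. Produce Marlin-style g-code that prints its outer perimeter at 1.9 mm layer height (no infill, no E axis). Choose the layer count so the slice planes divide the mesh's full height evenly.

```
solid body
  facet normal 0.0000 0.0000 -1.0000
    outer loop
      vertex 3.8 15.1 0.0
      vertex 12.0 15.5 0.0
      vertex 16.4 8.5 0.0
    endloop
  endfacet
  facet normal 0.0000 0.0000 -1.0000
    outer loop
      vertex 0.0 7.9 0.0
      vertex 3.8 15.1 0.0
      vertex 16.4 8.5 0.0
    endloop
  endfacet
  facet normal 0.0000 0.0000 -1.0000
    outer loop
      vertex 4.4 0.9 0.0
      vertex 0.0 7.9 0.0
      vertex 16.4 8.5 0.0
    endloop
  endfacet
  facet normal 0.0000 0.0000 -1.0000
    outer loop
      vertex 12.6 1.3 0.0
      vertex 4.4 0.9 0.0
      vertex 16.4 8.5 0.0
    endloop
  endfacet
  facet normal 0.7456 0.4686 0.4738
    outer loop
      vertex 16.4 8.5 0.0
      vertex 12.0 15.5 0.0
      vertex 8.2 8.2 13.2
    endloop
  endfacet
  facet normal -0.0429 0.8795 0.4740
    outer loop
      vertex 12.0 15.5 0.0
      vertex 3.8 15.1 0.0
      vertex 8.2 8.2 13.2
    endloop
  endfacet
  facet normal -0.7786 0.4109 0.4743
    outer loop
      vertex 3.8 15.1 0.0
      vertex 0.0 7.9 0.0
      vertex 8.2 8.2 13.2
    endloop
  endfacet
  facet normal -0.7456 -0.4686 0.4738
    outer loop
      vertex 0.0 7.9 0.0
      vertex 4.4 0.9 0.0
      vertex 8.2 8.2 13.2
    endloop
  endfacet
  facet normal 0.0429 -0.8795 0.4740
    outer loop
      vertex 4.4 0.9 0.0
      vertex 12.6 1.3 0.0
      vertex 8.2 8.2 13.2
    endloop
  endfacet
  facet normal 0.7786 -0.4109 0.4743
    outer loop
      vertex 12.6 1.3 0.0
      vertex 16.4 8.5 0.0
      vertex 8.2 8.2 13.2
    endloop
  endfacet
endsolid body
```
; perimeter-only toolpath
G21 ; units = mm
G90 ; absolute positioning
G28 ; home
; layer 1
G0 Z1.9
G0 X15.2 Y8.5
G1 X11.5 Y14.5
G1 X4.4 Y14.1
G1 X1.2 Y7.9
G1 X4.9 Y1.9
G1 X12.0 Y2.3
G1 X15.2 Y8.5
; layer 2
G0 Z3.8
G0 X14.1 Y8.4
G1 X10.9 Y13.4
G1 X5.1 Y13.1
G1 X2.3 Y8.0
G1 X5.5 Y3.0
G1 X11.3 Y3.3
G1 X14.1 Y8.4
; layer 3
G0 Z5.7
G0 X12.9 Y8.4
G1 X10.4 Y12.4
G1 X5.7 Y12.1
G1 X3.5 Y8.0
G1 X6.0 Y4.0
G1 X10.7 Y4.3
G1 X12.9 Y8.4
; layer 4
G0 Z7.5
G0 X11.7 Y8.3
G1 X9.8 Y11.3
G1 X6.3 Y11.2
G1 X4.7 Y8.1
G1 X6.6 Y5.1
G1 X10.1 Y5.2
G1 X11.7 Y8.3
; layer 5
G0 Z9.4
G0 X10.5 Y8.3
G1 X9.3 Y10.3
G1 X6.9 Y10.2
G1 X5.9 Y8.1
G1 X7.1 Y6.1
G1 X9.5 Y6.2
G1 X10.5 Y8.3
; layer 6
G0 Z11.3
G0 X9.4 Y8.2
G1 X8.7 Y9.2
G1 X7.6 Y9.2
G1 X7.0 Y8.2
G1 X7.7 Y7.2
G1 X8.8 Y7.2
G1 X9.4 Y8.2
M2 ; end

The solid is a regular 6-sided pyramid, base circumscribed radius ≈ 8.2 mm, apex at z ≈ 13.2 mm. Slicing at Δz = 1.9 mm — 7 equal slices spanning the solid's height, so layer i sits at z = i·h/7 — gives 6 non-empty perimeters. Each is a 6-segment closed polygon; G0 lifts to the layer z and rapids to the start vertex, then G1 traces the edges. The cross-section shrinks linearly with z (the slice at the apex is degenerate and omitted).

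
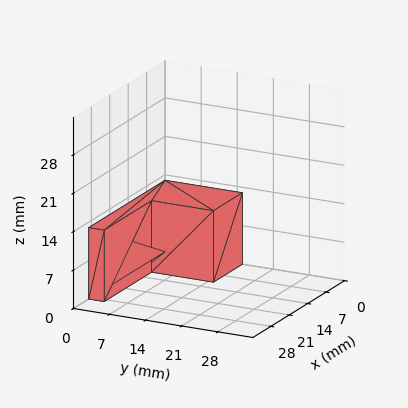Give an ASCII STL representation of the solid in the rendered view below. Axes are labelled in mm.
Reading the render: the shape is an L-shaped prism: outer 29 × 15 mm, arm thicknesses ≈ 3 mm (horizontal) and 11 mm (vertical), extruded 13 mm in z (dimensions read to the nearest mm from the axis ticks). For the STL, each face is triangulated and given an outward normal.

solid part
  facet normal 0.0000 0.0000 -1.0000
    outer loop
      vertex 29.00 3.00 0.00
      vertex 29.00 0.00 0.00
      vertex 0.00 0.00 0.00
    endloop
  endfacet
  facet normal 0.0000 0.0000 -1.0000
    outer loop
      vertex 11.00 3.00 0.00
      vertex 29.00 3.00 0.00
      vertex 0.00 0.00 0.00
    endloop
  endfacet
  facet normal 0.0000 0.0000 -1.0000
    outer loop
      vertex 11.00 15.00 0.00
      vertex 11.00 3.00 0.00
      vertex 0.00 0.00 0.00
    endloop
  endfacet
  facet normal 0.0000 0.0000 -1.0000
    outer loop
      vertex 0.00 15.00 0.00
      vertex 11.00 15.00 0.00
      vertex 0.00 0.00 0.00
    endloop
  endfacet
  facet normal 0.0000 0.0000 1.0000
    outer loop
      vertex 0.00 0.00 13.00
      vertex 29.00 0.00 13.00
      vertex 29.00 3.00 13.00
    endloop
  endfacet
  facet normal 0.0000 0.0000 1.0000
    outer loop
      vertex 0.00 0.00 13.00
      vertex 29.00 3.00 13.00
      vertex 11.00 3.00 13.00
    endloop
  endfacet
  facet normal 0.0000 0.0000 1.0000
    outer loop
      vertex 0.00 0.00 13.00
      vertex 11.00 3.00 13.00
      vertex 11.00 15.00 13.00
    endloop
  endfacet
  facet normal 0.0000 0.0000 1.0000
    outer loop
      vertex 0.00 0.00 13.00
      vertex 11.00 15.00 13.00
      vertex 0.00 15.00 13.00
    endloop
  endfacet
  facet normal 0.0000 -1.0000 0.0000
    outer loop
      vertex 0.00 0.00 0.00
      vertex 29.00 0.00 0.00
      vertex 29.00 0.00 13.00
    endloop
  endfacet
  facet normal 0.0000 -1.0000 0.0000
    outer loop
      vertex 0.00 0.00 0.00
      vertex 29.00 0.00 13.00
      vertex 0.00 0.00 13.00
    endloop
  endfacet
  facet normal 1.0000 0.0000 0.0000
    outer loop
      vertex 29.00 0.00 0.00
      vertex 29.00 3.00 0.00
      vertex 29.00 3.00 13.00
    endloop
  endfacet
  facet normal 1.0000 0.0000 0.0000
    outer loop
      vertex 29.00 0.00 0.00
      vertex 29.00 3.00 13.00
      vertex 29.00 0.00 13.00
    endloop
  endfacet
  facet normal 0.0000 1.0000 0.0000
    outer loop
      vertex 29.00 3.00 0.00
      vertex 11.00 3.00 0.00
      vertex 11.00 3.00 13.00
    endloop
  endfacet
  facet normal 0.0000 1.0000 0.0000
    outer loop
      vertex 29.00 3.00 0.00
      vertex 11.00 3.00 13.00
      vertex 29.00 3.00 13.00
    endloop
  endfacet
  facet normal 1.0000 0.0000 0.0000
    outer loop
      vertex 11.00 3.00 0.00
      vertex 11.00 15.00 0.00
      vertex 11.00 15.00 13.00
    endloop
  endfacet
  facet normal 1.0000 0.0000 0.0000
    outer loop
      vertex 11.00 3.00 0.00
      vertex 11.00 15.00 13.00
      vertex 11.00 3.00 13.00
    endloop
  endfacet
  facet normal 0.0000 1.0000 0.0000
    outer loop
      vertex 11.00 15.00 0.00
      vertex 0.00 15.00 0.00
      vertex 0.00 15.00 13.00
    endloop
  endfacet
  facet normal 0.0000 1.0000 0.0000
    outer loop
      vertex 11.00 15.00 0.00
      vertex 0.00 15.00 13.00
      vertex 11.00 15.00 13.00
    endloop
  endfacet
  facet normal -1.0000 0.0000 0.0000
    outer loop
      vertex 0.00 15.00 0.00
      vertex 0.00 0.00 0.00
      vertex 0.00 0.00 13.00
    endloop
  endfacet
  facet normal -1.0000 0.0000 0.0000
    outer loop
      vertex 0.00 15.00 0.00
      vertex 0.00 0.00 13.00
      vertex 0.00 15.00 13.00
    endloop
  endfacet
endsolid part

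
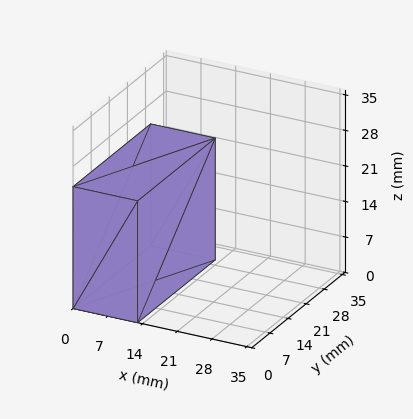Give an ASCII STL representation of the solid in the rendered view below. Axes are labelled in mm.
Reading the render: the shape is a rectangular box, roughly 13 × 30 mm footprint and 24 mm tall (dimensions read to the nearest mm from the axis ticks). For the STL, each face is triangulated and given an outward normal.

solid part
  facet normal 0.0000 0.0000 -1.0000
    outer loop
      vertex 13.0 30.0 0.0
      vertex 13.0 0.0 0.0
      vertex 0.0 0.0 0.0
    endloop
  endfacet
  facet normal 0.0000 0.0000 -1.0000
    outer loop
      vertex 0.0 30.0 0.0
      vertex 13.0 30.0 0.0
      vertex 0.0 0.0 0.0
    endloop
  endfacet
  facet normal 0.0000 0.0000 1.0000
    outer loop
      vertex 0.0 0.0 24.0
      vertex 13.0 0.0 24.0
      vertex 13.0 30.0 24.0
    endloop
  endfacet
  facet normal 0.0000 0.0000 1.0000
    outer loop
      vertex 0.0 0.0 24.0
      vertex 13.0 30.0 24.0
      vertex 0.0 30.0 24.0
    endloop
  endfacet
  facet normal 0.0000 -1.0000 0.0000
    outer loop
      vertex 0.0 0.0 0.0
      vertex 13.0 0.0 0.0
      vertex 13.0 0.0 24.0
    endloop
  endfacet
  facet normal 0.0000 -1.0000 0.0000
    outer loop
      vertex 0.0 0.0 0.0
      vertex 13.0 0.0 24.0
      vertex 0.0 0.0 24.0
    endloop
  endfacet
  facet normal 0.0000 1.0000 0.0000
    outer loop
      vertex 13.0 30.0 24.0
      vertex 13.0 30.0 0.0
      vertex 0.0 30.0 0.0
    endloop
  endfacet
  facet normal 0.0000 1.0000 0.0000
    outer loop
      vertex 0.0 30.0 24.0
      vertex 13.0 30.0 24.0
      vertex 0.0 30.0 0.0
    endloop
  endfacet
  facet normal -1.0000 0.0000 0.0000
    outer loop
      vertex 0.0 30.0 24.0
      vertex 0.0 30.0 0.0
      vertex 0.0 0.0 0.0
    endloop
  endfacet
  facet normal -1.0000 0.0000 0.0000
    outer loop
      vertex 0.0 0.0 24.0
      vertex 0.0 30.0 24.0
      vertex 0.0 0.0 0.0
    endloop
  endfacet
  facet normal 1.0000 0.0000 0.0000
    outer loop
      vertex 13.0 0.0 0.0
      vertex 13.0 30.0 0.0
      vertex 13.0 30.0 24.0
    endloop
  endfacet
  facet normal 1.0000 0.0000 0.0000
    outer loop
      vertex 13.0 0.0 0.0
      vertex 13.0 30.0 24.0
      vertex 13.0 0.0 24.0
    endloop
  endfacet
endsolid part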